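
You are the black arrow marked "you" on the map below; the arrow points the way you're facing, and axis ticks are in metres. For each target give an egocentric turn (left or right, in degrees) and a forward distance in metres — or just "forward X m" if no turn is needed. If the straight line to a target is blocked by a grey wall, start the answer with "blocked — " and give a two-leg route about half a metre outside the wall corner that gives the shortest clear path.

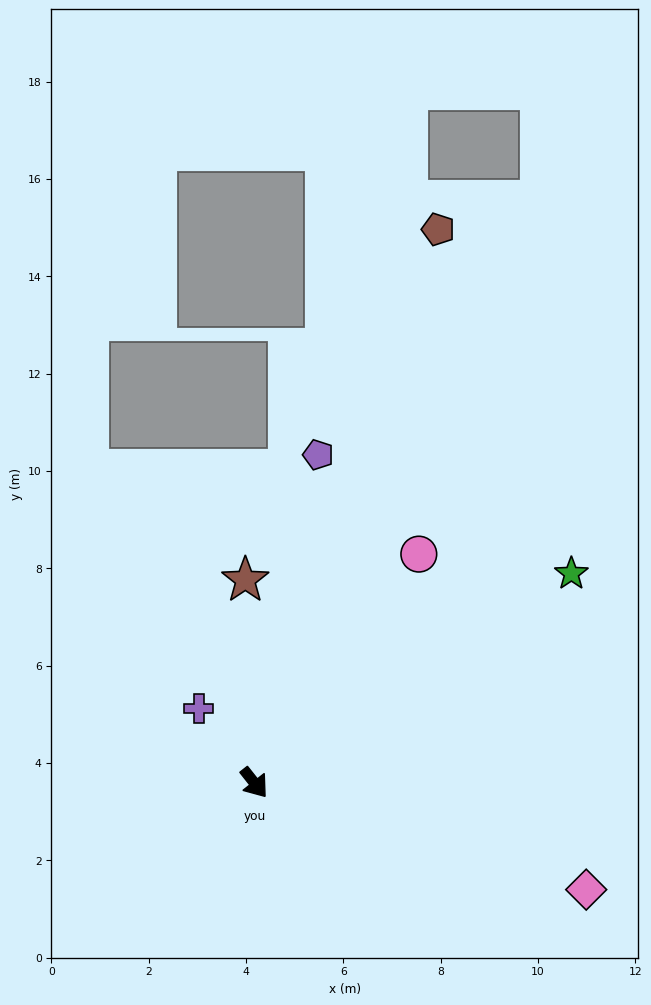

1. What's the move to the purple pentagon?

turn left 131°, forward 6.9 m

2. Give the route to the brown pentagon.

turn left 123°, forward 12.0 m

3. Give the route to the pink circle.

turn left 106°, forward 5.8 m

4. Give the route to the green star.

turn left 85°, forward 7.8 m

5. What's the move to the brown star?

turn left 144°, forward 4.2 m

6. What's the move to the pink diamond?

turn left 34°, forward 7.2 m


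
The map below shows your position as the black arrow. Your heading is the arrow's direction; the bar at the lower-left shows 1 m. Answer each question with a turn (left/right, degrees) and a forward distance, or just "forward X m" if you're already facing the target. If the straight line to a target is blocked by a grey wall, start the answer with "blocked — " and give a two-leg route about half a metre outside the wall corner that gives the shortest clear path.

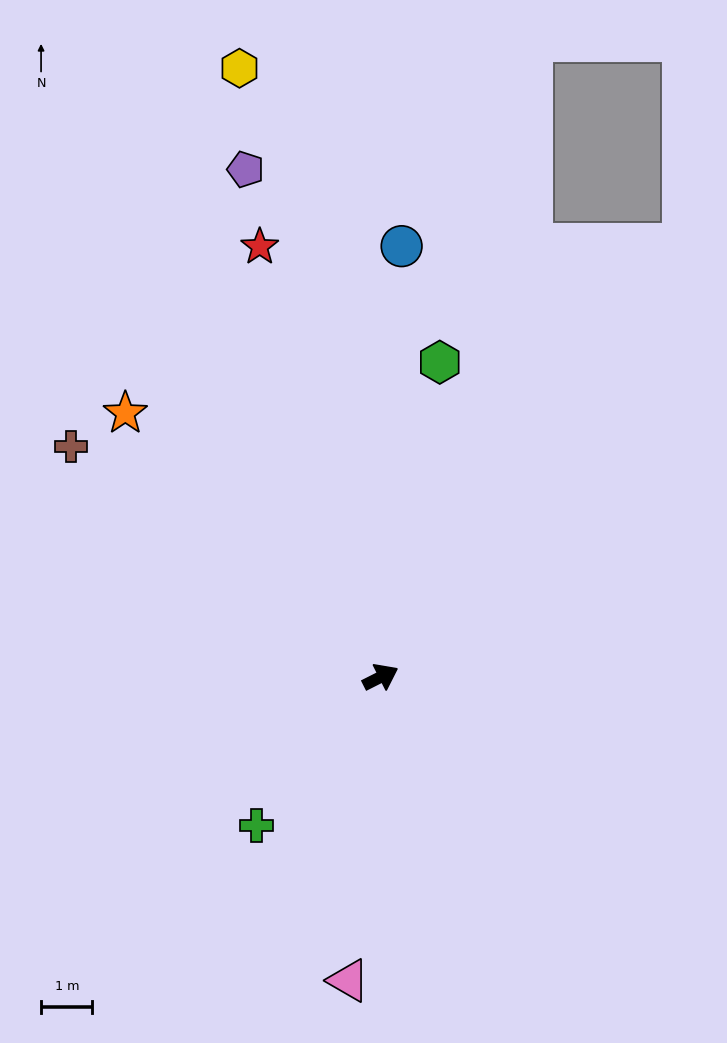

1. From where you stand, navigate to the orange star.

turn left 107°, forward 7.1 m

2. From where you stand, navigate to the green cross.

turn right 157°, forward 3.8 m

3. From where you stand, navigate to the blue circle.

turn left 60°, forward 8.4 m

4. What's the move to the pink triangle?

turn right 123°, forward 5.9 m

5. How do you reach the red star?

turn left 79°, forward 8.7 m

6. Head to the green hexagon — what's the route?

turn left 53°, forward 6.2 m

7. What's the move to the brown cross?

turn left 117°, forward 7.5 m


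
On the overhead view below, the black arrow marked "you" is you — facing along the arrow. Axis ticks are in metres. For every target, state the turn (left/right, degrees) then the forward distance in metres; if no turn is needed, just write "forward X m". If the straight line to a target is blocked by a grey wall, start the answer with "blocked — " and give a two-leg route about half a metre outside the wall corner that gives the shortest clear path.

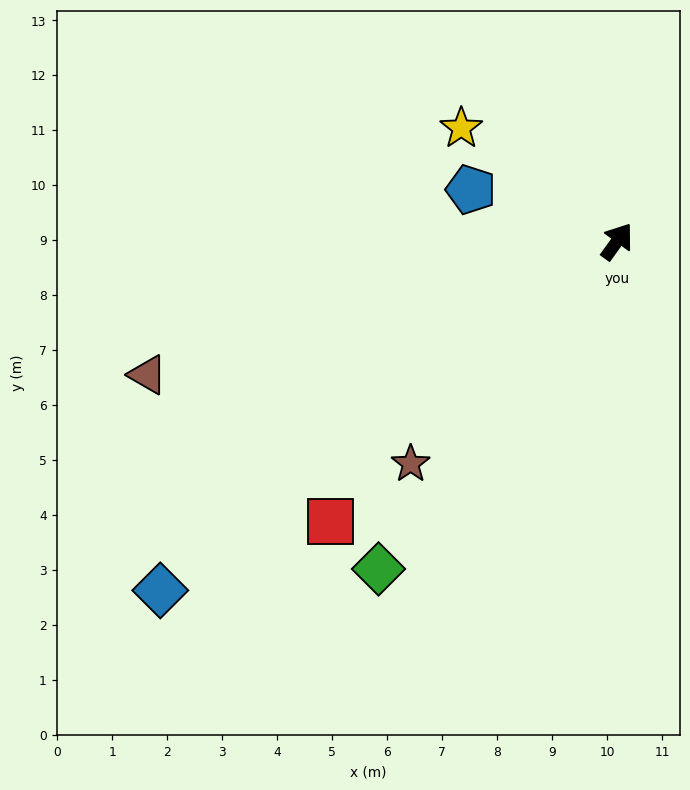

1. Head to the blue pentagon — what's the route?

turn left 106°, forward 2.8 m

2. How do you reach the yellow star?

turn left 90°, forward 3.5 m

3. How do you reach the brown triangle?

turn left 142°, forward 8.9 m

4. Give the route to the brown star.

turn left 173°, forward 5.5 m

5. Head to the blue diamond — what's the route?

turn left 163°, forward 10.5 m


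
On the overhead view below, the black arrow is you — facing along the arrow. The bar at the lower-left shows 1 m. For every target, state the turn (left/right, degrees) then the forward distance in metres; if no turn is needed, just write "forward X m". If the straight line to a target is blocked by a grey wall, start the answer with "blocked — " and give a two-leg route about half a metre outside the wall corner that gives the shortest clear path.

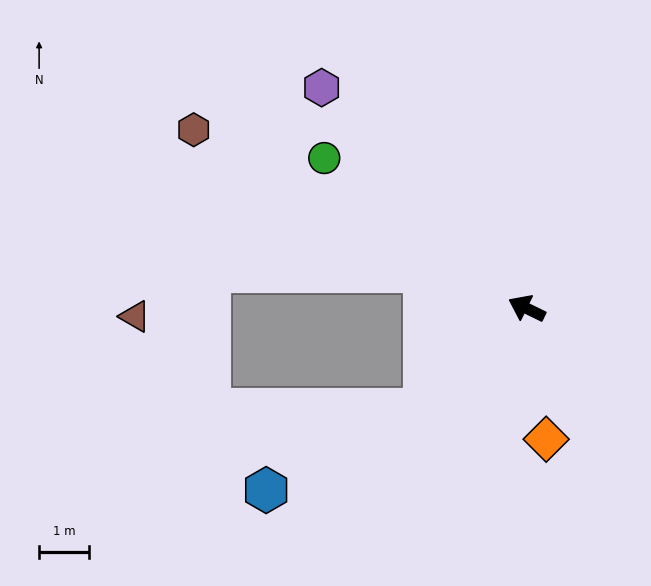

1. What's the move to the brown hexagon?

turn right 2°, forward 7.6 m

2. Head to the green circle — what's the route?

turn right 11°, forward 5.1 m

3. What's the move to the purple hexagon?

turn right 21°, forward 6.1 m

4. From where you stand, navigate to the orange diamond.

turn left 124°, forward 2.7 m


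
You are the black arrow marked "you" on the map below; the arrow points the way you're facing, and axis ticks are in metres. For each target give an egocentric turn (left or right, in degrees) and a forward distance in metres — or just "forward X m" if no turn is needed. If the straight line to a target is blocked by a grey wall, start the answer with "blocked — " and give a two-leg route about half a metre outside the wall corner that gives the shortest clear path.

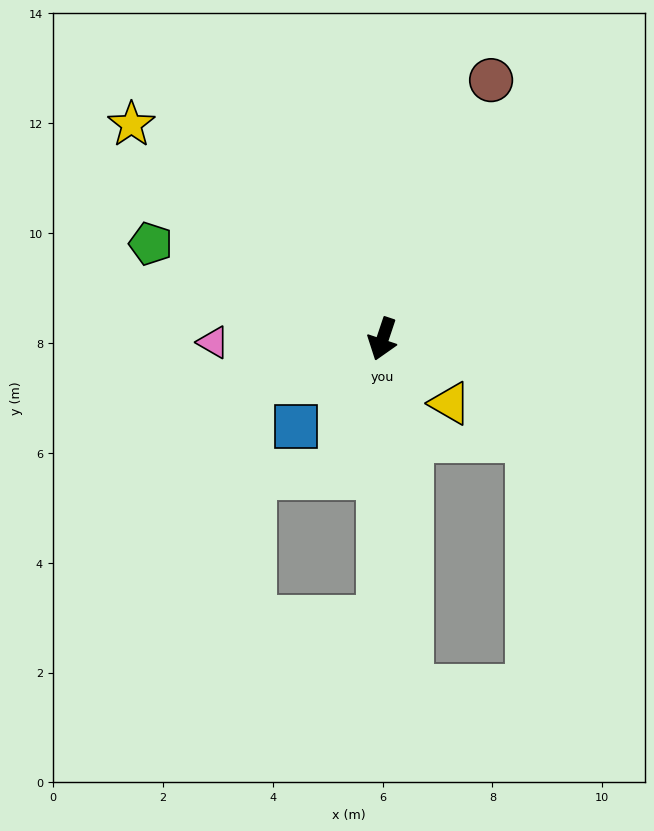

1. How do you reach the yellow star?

turn right 112°, forward 6.0 m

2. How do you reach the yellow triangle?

turn left 65°, forward 1.7 m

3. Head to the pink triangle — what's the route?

turn right 70°, forward 3.1 m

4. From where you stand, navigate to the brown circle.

turn left 176°, forward 5.1 m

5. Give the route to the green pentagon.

turn right 94°, forward 4.6 m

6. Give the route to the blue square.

turn right 26°, forward 2.2 m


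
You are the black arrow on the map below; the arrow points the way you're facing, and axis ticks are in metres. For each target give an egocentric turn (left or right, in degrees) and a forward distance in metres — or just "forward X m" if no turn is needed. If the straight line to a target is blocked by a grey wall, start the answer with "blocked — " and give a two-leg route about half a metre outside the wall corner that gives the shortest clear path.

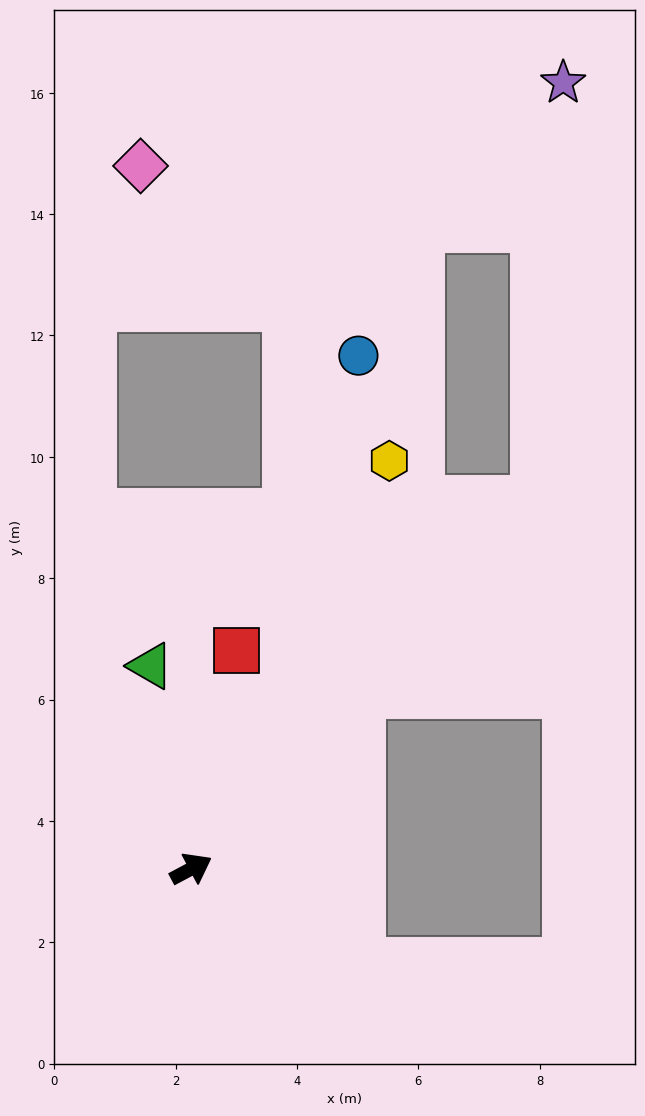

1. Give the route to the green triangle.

turn left 73°, forward 3.4 m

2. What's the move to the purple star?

blocked — turn left 19°, forward 8.3 m, then turn left 39°, forward 6.9 m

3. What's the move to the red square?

turn left 50°, forward 3.7 m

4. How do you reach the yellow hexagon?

turn left 36°, forward 7.5 m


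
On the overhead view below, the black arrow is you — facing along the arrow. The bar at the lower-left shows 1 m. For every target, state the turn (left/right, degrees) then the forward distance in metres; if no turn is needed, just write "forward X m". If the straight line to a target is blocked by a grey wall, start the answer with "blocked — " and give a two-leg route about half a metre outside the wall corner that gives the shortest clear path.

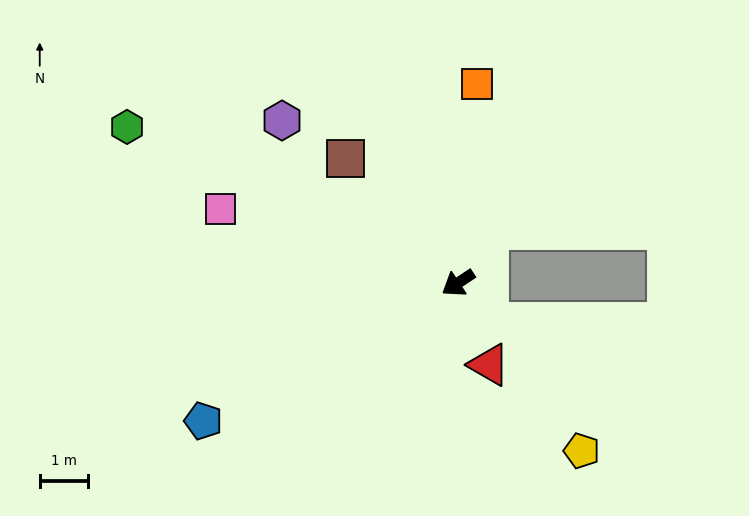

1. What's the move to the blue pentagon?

turn right 5°, forward 6.0 m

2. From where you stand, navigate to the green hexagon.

turn right 59°, forward 7.6 m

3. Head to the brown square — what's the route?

turn right 81°, forward 3.5 m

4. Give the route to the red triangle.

turn left 77°, forward 1.8 m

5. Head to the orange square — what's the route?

turn right 129°, forward 4.1 m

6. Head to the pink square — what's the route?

turn right 51°, forward 5.2 m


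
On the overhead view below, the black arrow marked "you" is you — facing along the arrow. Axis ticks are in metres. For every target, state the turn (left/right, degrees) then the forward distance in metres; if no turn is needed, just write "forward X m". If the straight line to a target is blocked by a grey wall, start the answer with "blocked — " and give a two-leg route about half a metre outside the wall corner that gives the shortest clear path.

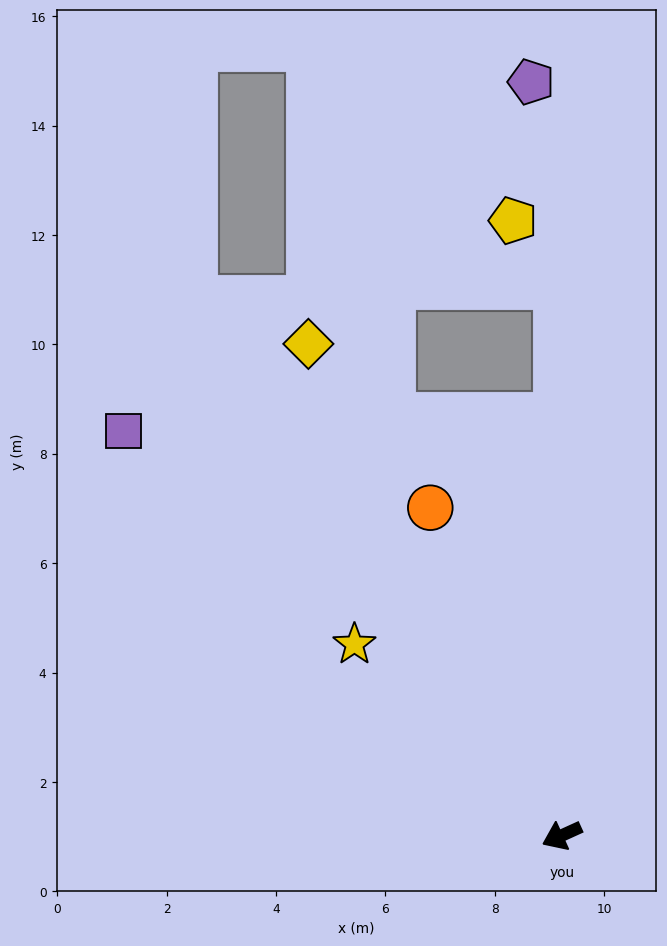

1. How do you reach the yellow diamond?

turn right 87°, forward 10.1 m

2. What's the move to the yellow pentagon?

blocked — turn right 114°, forward 10.0 m, then turn left 33°, forward 1.4 m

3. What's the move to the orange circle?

turn right 93°, forward 6.5 m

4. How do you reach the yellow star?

turn right 67°, forward 5.2 m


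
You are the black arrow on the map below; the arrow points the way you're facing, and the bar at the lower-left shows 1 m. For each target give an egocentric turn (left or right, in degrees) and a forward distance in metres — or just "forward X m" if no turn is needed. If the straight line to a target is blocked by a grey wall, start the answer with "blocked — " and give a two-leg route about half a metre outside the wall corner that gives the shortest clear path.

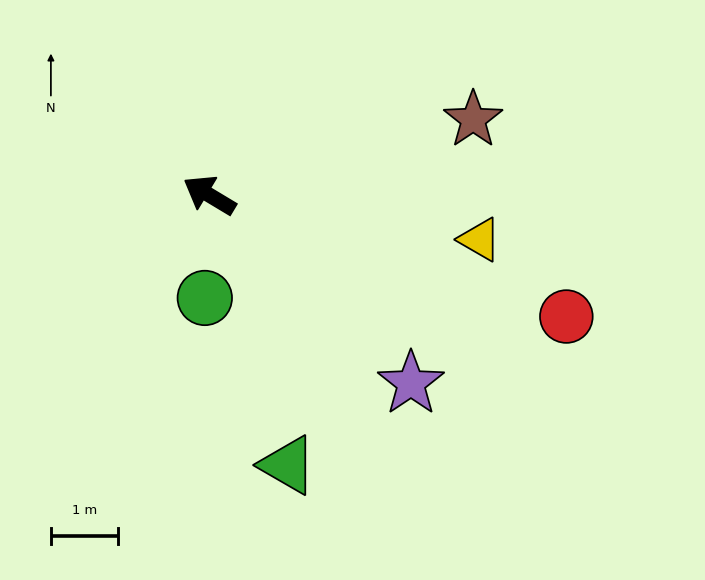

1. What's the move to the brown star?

turn right 133°, forward 4.1 m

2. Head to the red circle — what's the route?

turn right 168°, forward 5.6 m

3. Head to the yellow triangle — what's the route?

turn right 158°, forward 4.1 m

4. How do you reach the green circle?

turn left 118°, forward 1.5 m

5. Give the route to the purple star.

turn left 168°, forward 4.1 m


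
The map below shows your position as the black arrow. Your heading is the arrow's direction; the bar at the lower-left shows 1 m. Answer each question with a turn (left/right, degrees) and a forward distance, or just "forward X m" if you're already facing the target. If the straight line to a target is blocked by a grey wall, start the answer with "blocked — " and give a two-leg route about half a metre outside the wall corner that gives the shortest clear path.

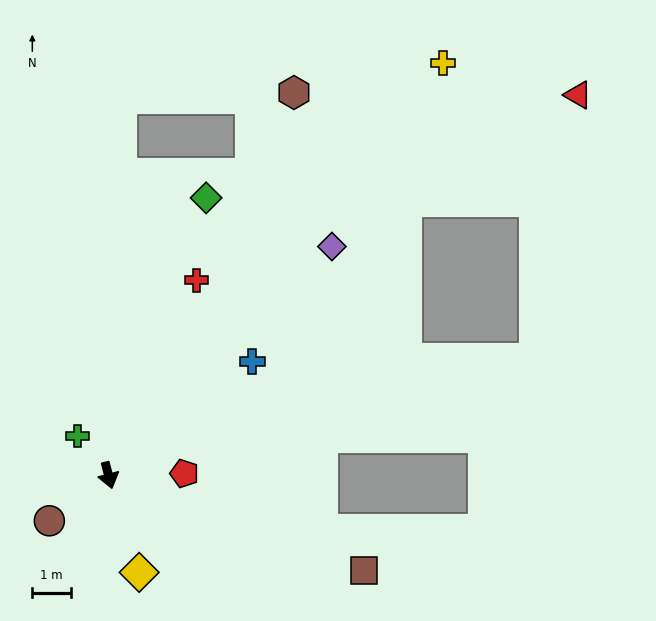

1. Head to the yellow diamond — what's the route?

turn left 3°, forward 2.6 m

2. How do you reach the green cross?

turn right 156°, forward 1.3 m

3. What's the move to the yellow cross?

turn left 126°, forward 13.8 m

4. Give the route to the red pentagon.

turn left 77°, forward 2.0 m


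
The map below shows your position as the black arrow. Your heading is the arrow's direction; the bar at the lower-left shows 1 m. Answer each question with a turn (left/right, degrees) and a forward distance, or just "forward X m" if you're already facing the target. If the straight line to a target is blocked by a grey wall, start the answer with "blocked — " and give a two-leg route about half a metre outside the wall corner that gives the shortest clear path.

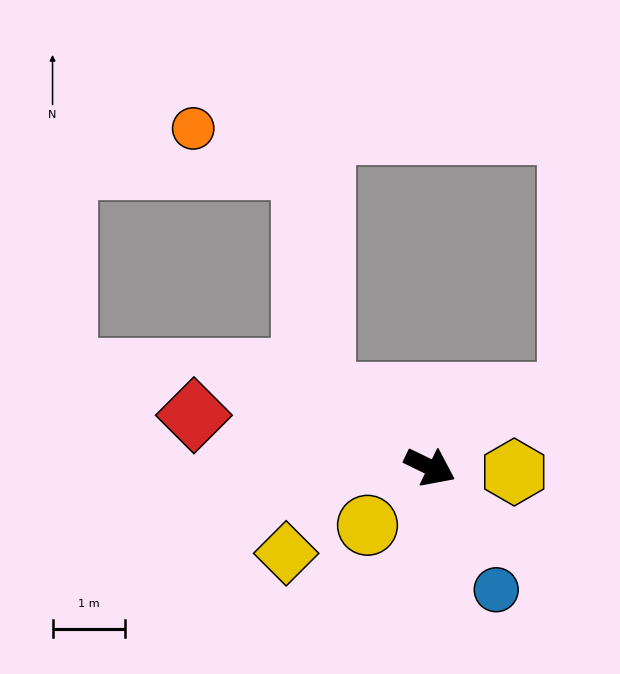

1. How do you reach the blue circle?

turn right 36°, forward 1.9 m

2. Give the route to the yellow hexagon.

turn left 23°, forward 1.2 m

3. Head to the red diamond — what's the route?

turn right 167°, forward 3.3 m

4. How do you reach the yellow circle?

turn right 111°, forward 1.2 m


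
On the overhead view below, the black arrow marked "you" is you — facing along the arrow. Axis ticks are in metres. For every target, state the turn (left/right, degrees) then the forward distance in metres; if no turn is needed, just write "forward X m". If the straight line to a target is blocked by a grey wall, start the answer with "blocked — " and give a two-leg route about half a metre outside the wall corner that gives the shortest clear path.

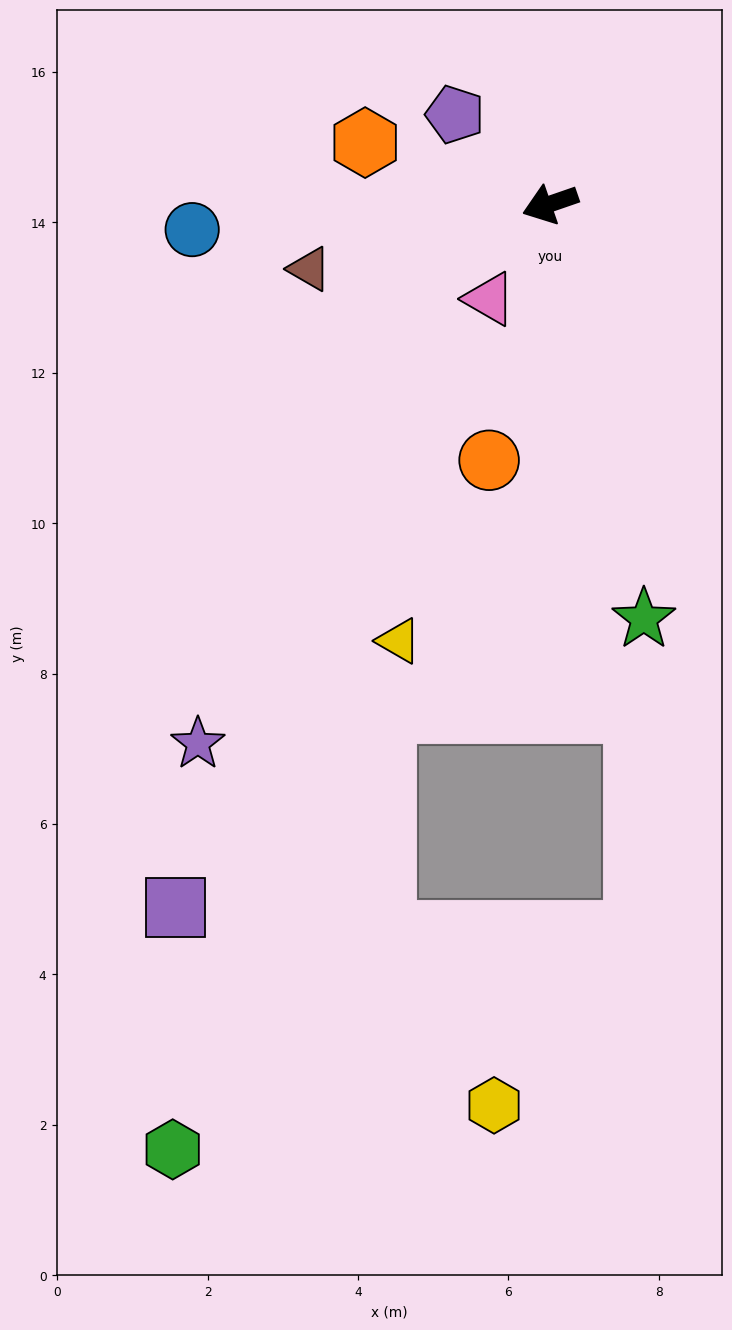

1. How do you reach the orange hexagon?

turn right 37°, forward 2.6 m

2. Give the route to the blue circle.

turn right 15°, forward 4.8 m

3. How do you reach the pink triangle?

turn left 38°, forward 1.5 m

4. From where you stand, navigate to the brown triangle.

turn right 4°, forward 3.3 m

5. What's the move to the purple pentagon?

turn right 62°, forward 1.7 m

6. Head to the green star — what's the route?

turn left 84°, forward 5.7 m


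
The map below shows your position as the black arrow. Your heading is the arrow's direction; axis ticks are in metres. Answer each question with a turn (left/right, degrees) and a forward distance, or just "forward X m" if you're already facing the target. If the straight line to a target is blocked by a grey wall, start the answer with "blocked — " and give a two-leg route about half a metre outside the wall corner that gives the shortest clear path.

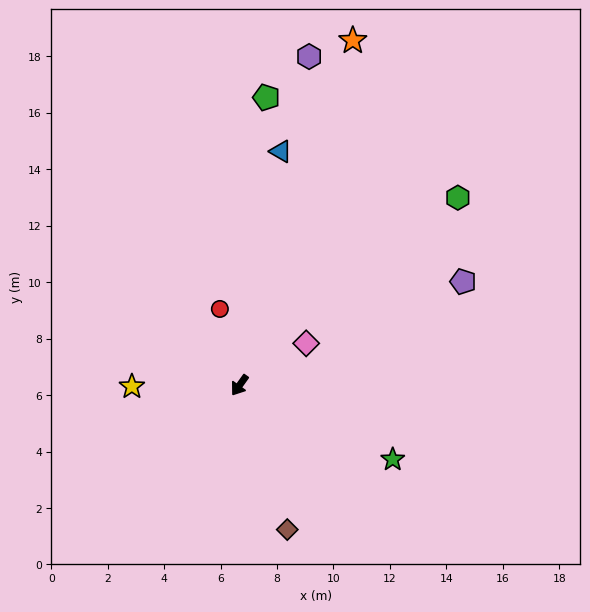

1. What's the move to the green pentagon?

turn right 150°, forward 10.2 m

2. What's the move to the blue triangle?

turn right 154°, forward 8.4 m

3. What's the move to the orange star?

turn right 163°, forward 12.9 m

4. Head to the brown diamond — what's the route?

turn left 54°, forward 5.4 m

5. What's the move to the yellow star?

turn right 54°, forward 3.8 m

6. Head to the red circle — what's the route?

turn right 130°, forward 2.8 m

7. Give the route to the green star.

turn left 100°, forward 6.0 m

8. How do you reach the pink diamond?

turn left 158°, forward 2.8 m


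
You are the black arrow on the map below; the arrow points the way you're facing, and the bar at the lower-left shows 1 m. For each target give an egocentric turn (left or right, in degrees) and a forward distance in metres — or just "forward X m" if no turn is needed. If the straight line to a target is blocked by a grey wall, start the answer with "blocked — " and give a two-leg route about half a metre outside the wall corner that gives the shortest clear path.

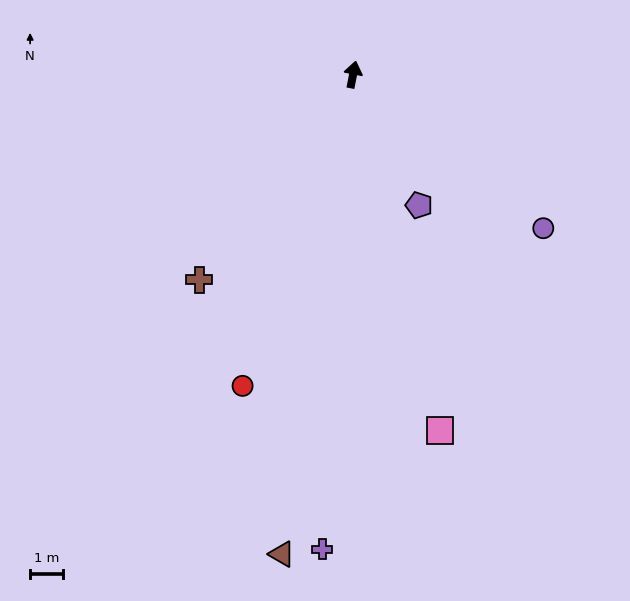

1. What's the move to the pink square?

turn right 155°, forward 11.2 m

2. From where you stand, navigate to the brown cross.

turn left 154°, forward 7.8 m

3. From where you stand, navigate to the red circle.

turn left 172°, forward 10.1 m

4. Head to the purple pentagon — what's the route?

turn right 142°, forward 4.5 m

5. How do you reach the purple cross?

turn right 173°, forward 14.5 m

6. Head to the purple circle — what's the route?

turn right 118°, forward 7.5 m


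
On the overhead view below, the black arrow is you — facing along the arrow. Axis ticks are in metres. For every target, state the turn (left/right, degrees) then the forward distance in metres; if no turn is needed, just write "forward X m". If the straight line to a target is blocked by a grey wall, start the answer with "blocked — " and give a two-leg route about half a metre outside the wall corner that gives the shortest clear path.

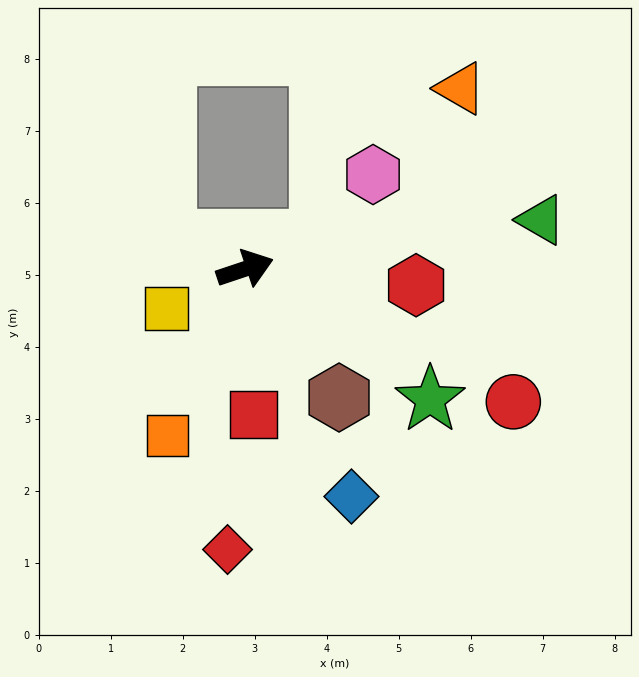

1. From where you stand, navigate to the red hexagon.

turn right 24°, forward 2.4 m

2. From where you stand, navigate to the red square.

turn right 105°, forward 2.0 m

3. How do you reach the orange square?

turn right 134°, forward 2.5 m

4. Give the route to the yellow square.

turn right 172°, forward 1.2 m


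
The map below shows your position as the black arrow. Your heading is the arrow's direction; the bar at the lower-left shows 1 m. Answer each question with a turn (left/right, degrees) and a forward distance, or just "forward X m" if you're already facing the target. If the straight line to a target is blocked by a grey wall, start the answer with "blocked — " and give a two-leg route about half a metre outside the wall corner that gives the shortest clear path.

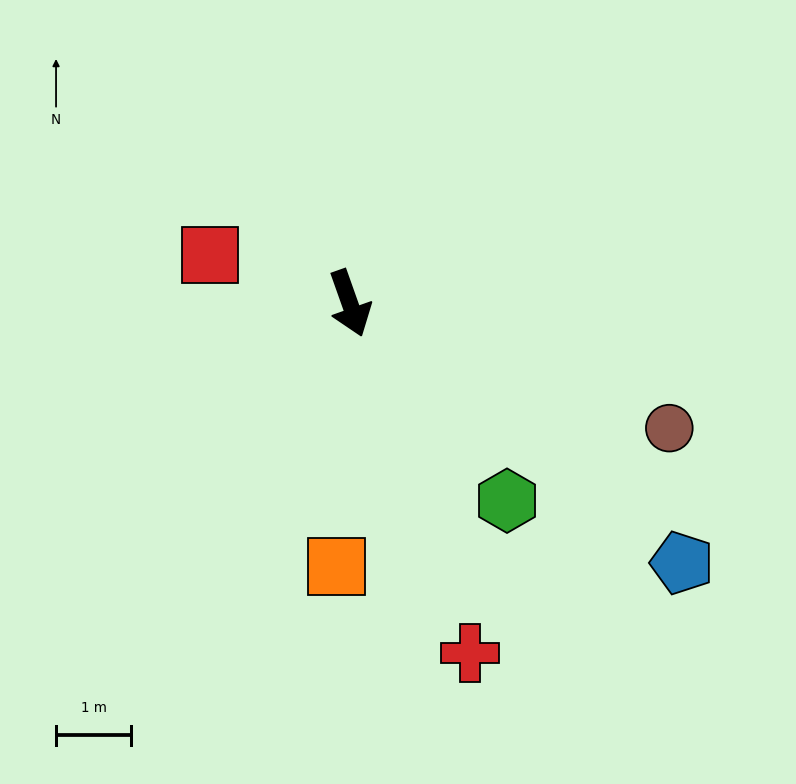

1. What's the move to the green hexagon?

turn left 19°, forward 3.3 m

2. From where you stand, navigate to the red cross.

forward 4.9 m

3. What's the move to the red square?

turn right 128°, forward 2.0 m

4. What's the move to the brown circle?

turn left 49°, forward 4.6 m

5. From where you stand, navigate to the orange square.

turn right 22°, forward 3.5 m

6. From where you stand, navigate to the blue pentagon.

turn left 32°, forward 5.6 m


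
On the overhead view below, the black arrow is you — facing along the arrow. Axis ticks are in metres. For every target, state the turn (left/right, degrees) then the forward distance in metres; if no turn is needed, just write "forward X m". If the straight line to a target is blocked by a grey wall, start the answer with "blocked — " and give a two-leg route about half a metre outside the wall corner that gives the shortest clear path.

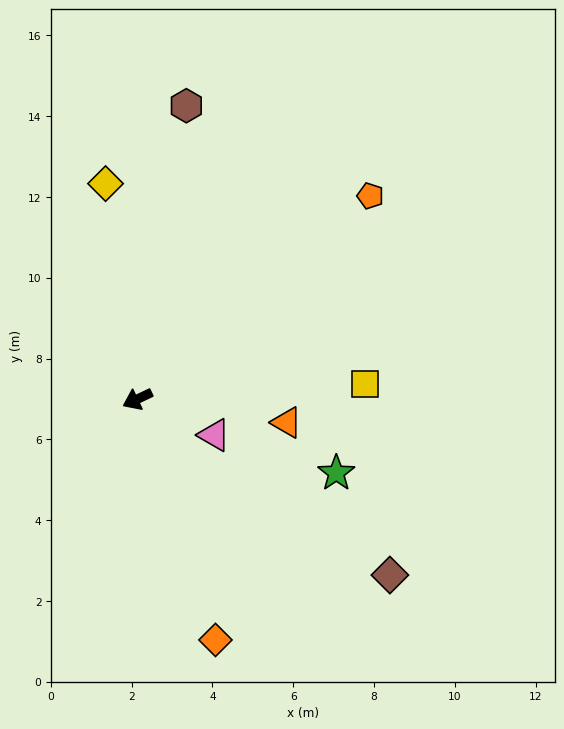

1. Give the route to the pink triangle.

turn left 130°, forward 2.1 m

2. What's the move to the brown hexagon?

turn right 125°, forward 7.4 m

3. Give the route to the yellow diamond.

turn right 107°, forward 5.4 m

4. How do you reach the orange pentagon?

turn right 164°, forward 7.6 m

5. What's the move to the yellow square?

turn left 158°, forward 5.6 m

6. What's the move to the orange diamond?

turn left 83°, forward 6.3 m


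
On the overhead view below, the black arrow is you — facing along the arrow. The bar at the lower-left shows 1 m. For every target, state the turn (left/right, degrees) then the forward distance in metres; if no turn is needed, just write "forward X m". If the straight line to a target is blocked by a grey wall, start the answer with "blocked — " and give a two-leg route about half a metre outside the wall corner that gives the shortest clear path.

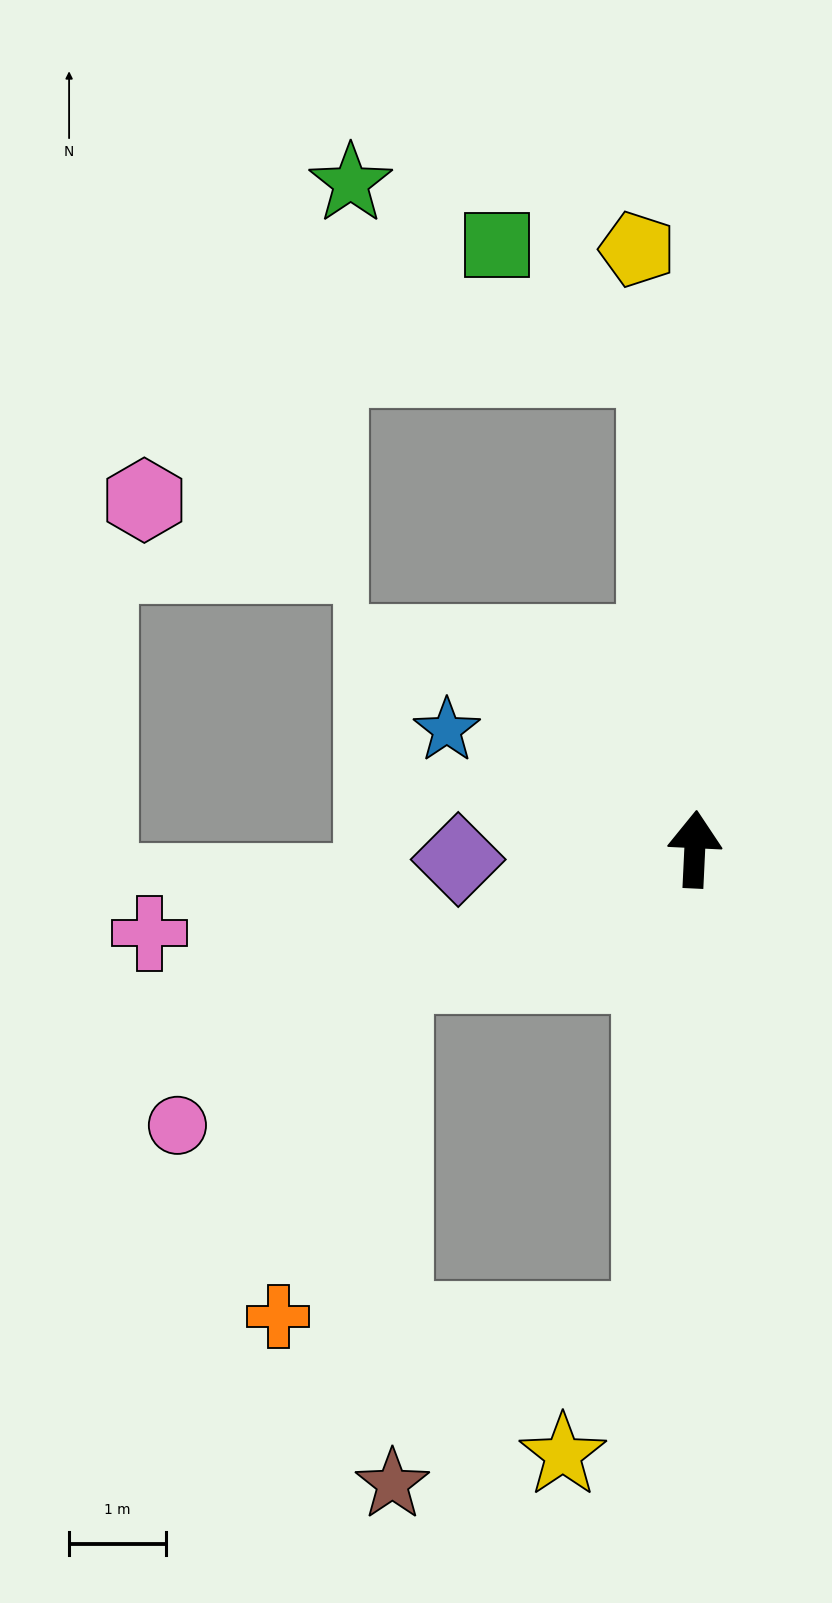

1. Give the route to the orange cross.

blocked — turn left 115°, forward 3.4 m, then turn left 50°, forward 3.7 m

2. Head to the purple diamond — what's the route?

turn left 95°, forward 2.4 m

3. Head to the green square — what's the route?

blocked — turn left 7°, forward 5.0 m, then turn left 49°, forward 2.1 m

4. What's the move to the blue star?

turn left 67°, forward 2.8 m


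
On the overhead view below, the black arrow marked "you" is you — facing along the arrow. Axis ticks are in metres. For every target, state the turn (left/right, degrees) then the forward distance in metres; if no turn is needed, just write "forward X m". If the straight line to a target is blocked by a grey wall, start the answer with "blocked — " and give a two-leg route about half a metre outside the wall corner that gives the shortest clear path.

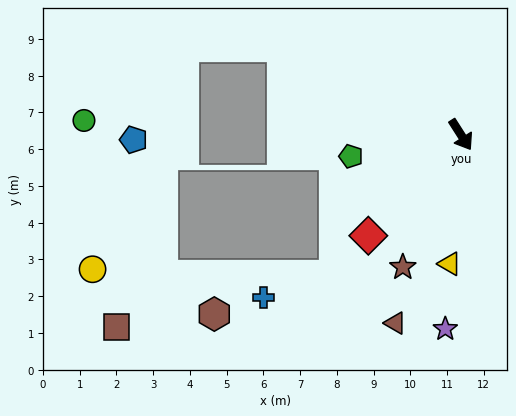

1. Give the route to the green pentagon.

turn right 111°, forward 3.1 m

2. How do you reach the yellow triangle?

turn right 38°, forward 3.5 m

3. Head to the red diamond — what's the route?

turn right 75°, forward 3.7 m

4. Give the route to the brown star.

turn right 56°, forward 3.9 m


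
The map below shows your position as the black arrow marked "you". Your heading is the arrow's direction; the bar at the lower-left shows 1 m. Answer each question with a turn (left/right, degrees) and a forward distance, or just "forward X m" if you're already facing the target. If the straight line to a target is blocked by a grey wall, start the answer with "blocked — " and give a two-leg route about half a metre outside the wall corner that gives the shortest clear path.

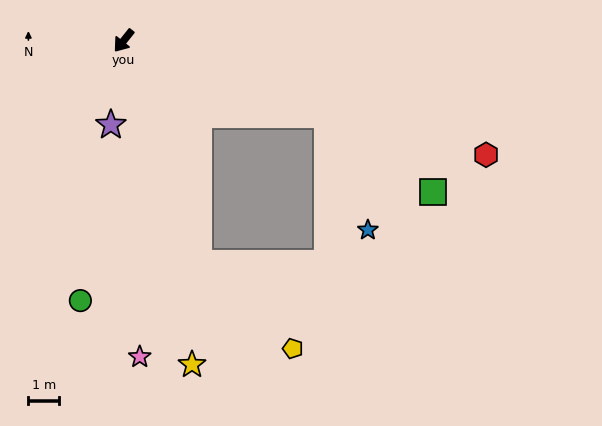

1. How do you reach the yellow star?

turn left 50°, forward 10.9 m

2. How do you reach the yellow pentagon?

blocked — turn left 57°, forward 7.7 m, then turn left 29°, forward 4.2 m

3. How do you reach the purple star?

turn left 30°, forward 2.8 m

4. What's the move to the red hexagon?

turn left 111°, forward 12.5 m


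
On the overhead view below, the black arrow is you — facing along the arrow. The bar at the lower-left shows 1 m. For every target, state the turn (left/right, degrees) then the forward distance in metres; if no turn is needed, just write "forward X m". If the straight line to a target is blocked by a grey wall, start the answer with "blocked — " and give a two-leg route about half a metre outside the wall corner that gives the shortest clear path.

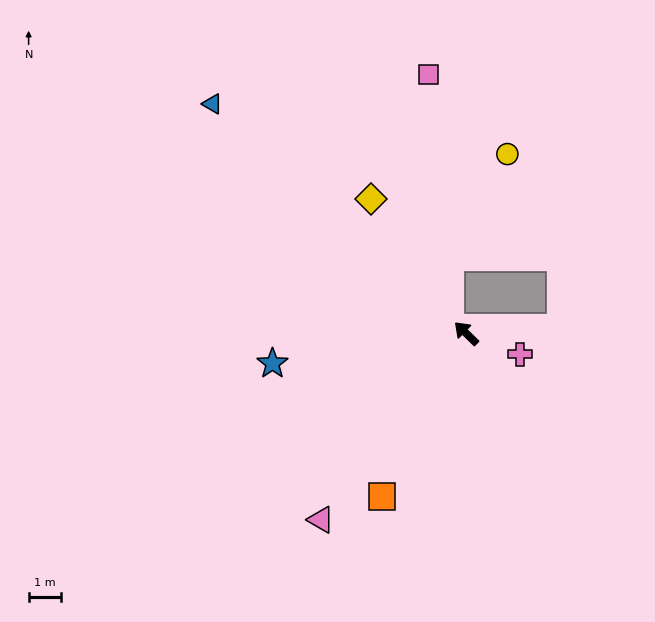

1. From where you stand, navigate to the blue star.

turn left 53°, forward 6.0 m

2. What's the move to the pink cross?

turn right 157°, forward 1.8 m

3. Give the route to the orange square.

turn left 107°, forward 5.6 m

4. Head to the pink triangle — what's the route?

turn left 96°, forward 7.2 m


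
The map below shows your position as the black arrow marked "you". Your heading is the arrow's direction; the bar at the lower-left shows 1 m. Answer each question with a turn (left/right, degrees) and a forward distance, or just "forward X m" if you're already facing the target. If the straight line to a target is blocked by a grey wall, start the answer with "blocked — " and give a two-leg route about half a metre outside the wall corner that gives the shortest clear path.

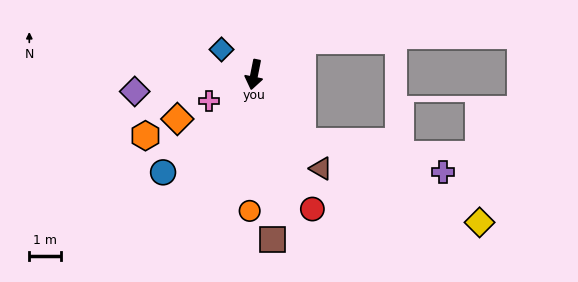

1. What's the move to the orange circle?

turn left 9°, forward 4.2 m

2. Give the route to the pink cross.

turn right 48°, forward 1.6 m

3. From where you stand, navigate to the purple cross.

blocked — turn left 47°, forward 2.6 m, then turn left 42°, forward 4.5 m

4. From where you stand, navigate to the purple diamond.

turn right 71°, forward 3.8 m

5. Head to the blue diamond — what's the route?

turn right 116°, forward 1.3 m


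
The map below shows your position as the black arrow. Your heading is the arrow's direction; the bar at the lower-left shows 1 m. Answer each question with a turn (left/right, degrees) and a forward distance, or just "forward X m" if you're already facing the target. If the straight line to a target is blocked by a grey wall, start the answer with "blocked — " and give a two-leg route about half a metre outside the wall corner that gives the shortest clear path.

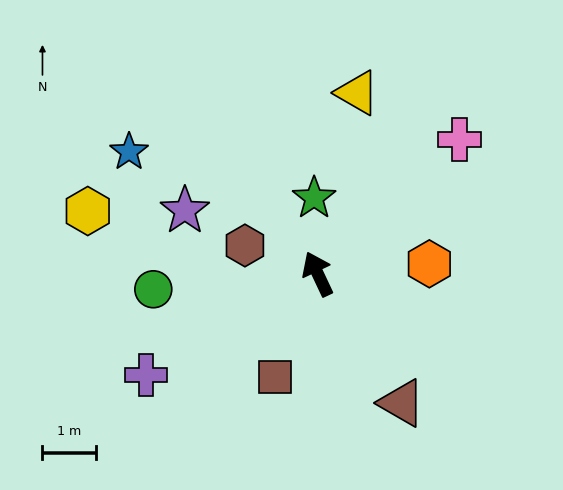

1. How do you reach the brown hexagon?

turn left 44°, forward 1.4 m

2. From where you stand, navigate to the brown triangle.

turn right 172°, forward 2.9 m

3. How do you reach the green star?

turn right 22°, forward 1.4 m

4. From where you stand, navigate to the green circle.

turn left 70°, forward 3.1 m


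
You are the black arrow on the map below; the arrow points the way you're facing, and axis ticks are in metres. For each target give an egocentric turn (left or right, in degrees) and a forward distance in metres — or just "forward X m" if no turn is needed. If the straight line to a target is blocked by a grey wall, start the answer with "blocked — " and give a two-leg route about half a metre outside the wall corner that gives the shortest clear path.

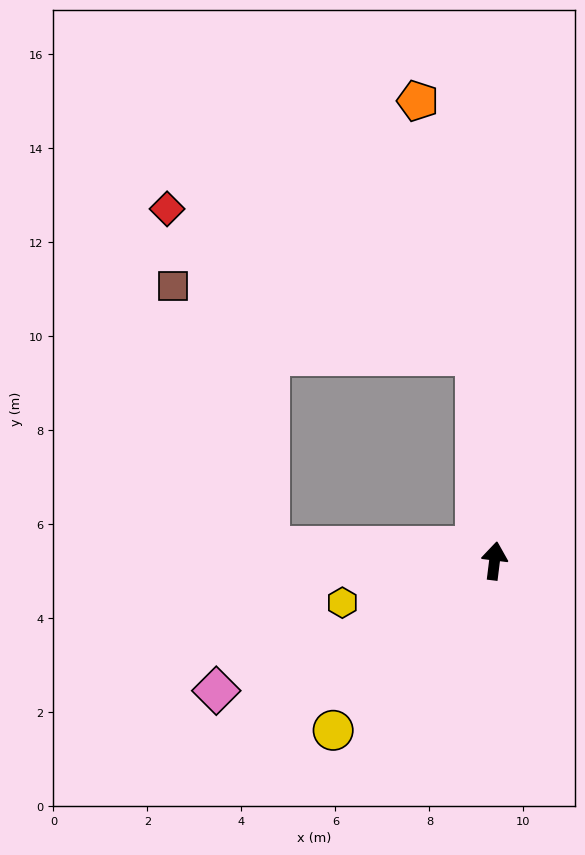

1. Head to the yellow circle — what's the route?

turn left 143°, forward 5.0 m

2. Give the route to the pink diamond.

turn left 122°, forward 6.5 m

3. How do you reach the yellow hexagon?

turn left 112°, forward 3.4 m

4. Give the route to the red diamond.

blocked — turn left 12°, forward 4.4 m, then turn left 60°, forward 7.3 m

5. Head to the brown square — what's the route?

blocked — turn left 93°, forward 4.8 m, then turn right 65°, forward 5.9 m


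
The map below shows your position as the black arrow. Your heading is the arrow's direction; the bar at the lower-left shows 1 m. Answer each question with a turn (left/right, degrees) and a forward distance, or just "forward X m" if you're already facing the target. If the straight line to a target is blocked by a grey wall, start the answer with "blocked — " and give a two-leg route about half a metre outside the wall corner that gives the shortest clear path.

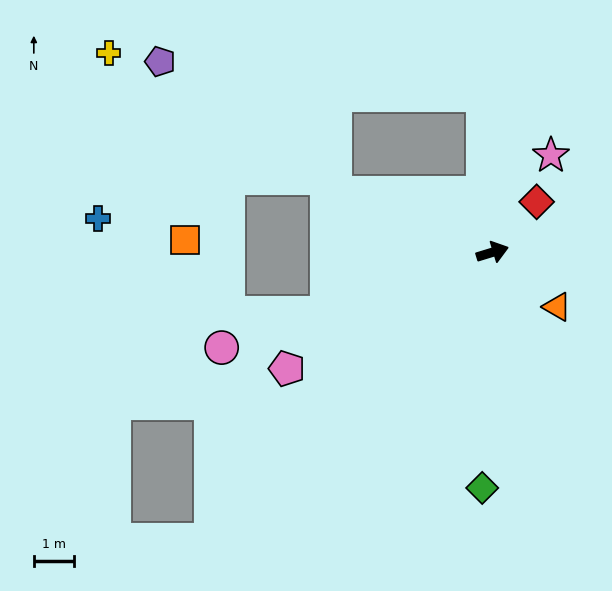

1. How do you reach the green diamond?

turn right 110°, forward 5.9 m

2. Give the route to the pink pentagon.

turn right 168°, forward 5.9 m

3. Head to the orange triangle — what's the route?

turn right 57°, forward 2.1 m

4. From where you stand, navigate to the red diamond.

turn left 32°, forward 1.7 m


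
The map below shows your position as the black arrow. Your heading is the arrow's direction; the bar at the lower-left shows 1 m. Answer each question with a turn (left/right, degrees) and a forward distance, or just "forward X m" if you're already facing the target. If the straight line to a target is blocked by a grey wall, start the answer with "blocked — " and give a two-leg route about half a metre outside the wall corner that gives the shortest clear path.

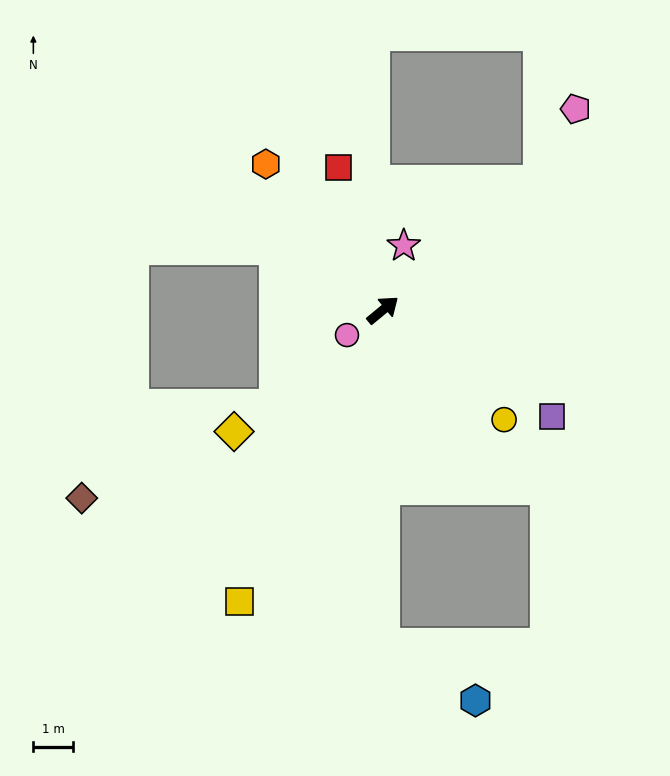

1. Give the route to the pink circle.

turn left 175°, forward 1.1 m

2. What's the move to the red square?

turn left 68°, forward 3.8 m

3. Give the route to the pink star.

turn left 32°, forward 1.7 m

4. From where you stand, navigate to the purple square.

turn right 72°, forward 5.0 m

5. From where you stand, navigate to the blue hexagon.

blocked — turn right 130°, forward 8.4 m, then turn left 59°, forward 2.7 m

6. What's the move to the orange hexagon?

turn left 89°, forward 4.7 m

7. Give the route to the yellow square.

turn right 156°, forward 8.2 m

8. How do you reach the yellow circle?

turn right 82°, forward 4.1 m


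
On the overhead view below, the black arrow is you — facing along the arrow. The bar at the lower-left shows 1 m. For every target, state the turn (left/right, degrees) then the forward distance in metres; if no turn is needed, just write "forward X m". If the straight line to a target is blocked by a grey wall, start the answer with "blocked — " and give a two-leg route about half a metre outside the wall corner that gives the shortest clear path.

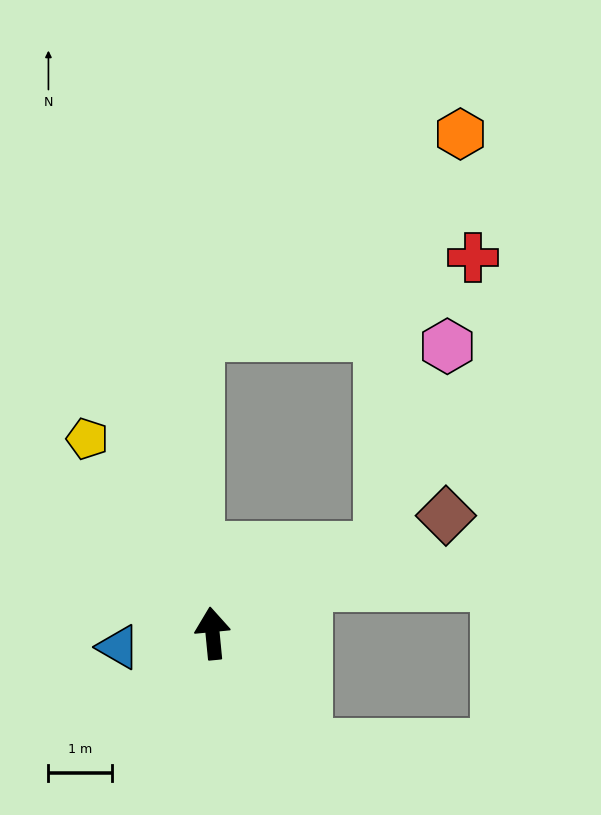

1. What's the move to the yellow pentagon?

turn left 27°, forward 3.6 m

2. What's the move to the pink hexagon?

blocked — turn right 69°, forward 2.9 m, then turn left 45°, forward 3.3 m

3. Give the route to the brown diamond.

turn right 69°, forward 4.1 m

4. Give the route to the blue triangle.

turn left 93°, forward 1.5 m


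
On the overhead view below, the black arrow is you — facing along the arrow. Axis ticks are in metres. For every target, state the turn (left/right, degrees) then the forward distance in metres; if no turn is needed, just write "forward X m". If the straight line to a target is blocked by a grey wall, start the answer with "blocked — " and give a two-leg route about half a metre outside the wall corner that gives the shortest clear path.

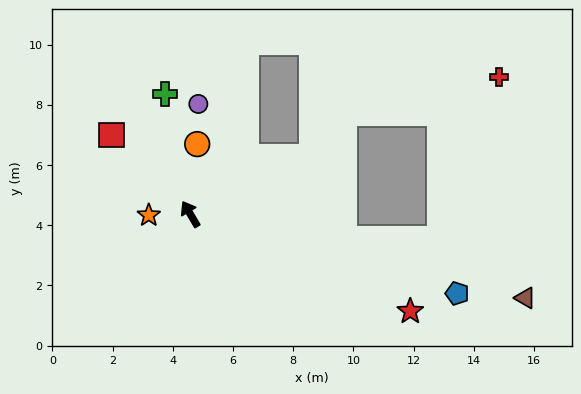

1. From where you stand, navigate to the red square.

turn left 14°, forward 3.7 m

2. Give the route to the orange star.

turn left 61°, forward 1.4 m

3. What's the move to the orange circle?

turn right 36°, forward 2.3 m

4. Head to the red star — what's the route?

turn right 144°, forward 8.0 m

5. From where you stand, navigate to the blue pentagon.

turn right 137°, forward 9.3 m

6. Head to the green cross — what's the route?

turn right 19°, forward 4.1 m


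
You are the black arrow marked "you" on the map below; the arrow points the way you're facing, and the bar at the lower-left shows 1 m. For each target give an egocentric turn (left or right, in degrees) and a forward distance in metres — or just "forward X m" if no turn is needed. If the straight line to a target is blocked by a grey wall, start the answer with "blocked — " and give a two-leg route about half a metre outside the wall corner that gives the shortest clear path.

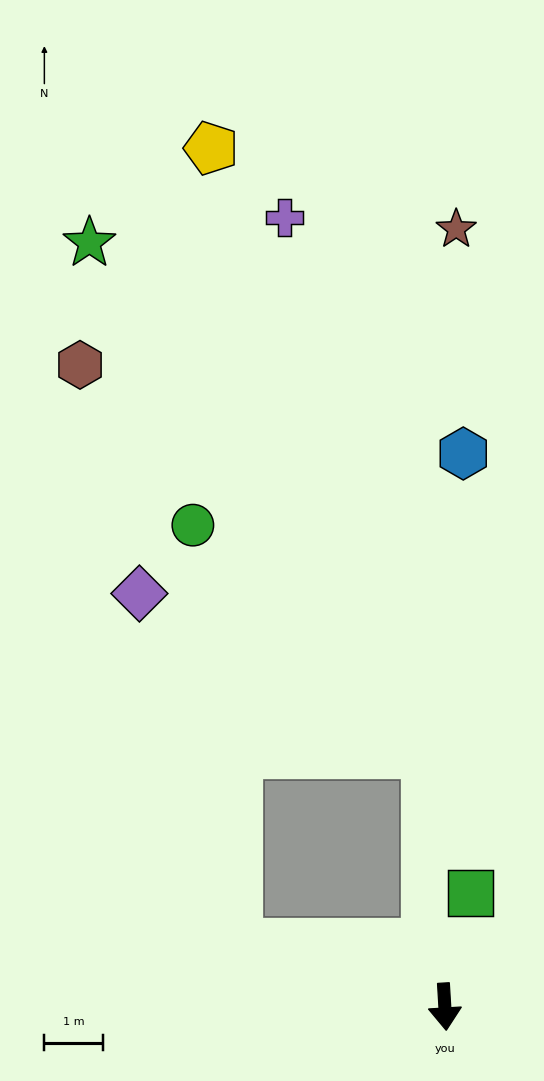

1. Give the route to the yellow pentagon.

blocked — turn right 110°, forward 3.7 m, then turn right 72°, forward 13.5 m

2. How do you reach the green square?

turn left 164°, forward 2.0 m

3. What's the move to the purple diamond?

blocked — turn right 110°, forward 3.7 m, then turn right 58°, forward 6.2 m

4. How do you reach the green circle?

blocked — turn right 110°, forward 3.7 m, then turn right 67°, forward 7.1 m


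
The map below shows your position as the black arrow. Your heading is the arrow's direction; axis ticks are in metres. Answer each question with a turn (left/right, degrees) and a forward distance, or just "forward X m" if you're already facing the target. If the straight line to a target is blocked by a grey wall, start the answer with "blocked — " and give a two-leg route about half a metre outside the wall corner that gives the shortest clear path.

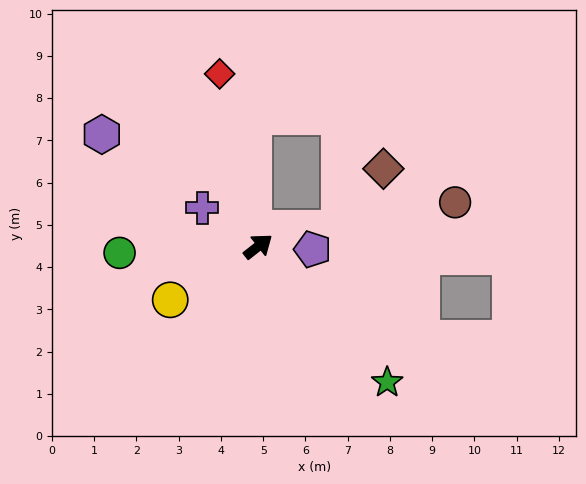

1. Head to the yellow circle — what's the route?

turn left 173°, forward 2.4 m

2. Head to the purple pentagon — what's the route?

turn right 41°, forward 1.3 m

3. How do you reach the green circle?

turn left 145°, forward 3.3 m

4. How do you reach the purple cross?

turn left 107°, forward 1.6 m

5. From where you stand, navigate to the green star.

turn right 85°, forward 4.4 m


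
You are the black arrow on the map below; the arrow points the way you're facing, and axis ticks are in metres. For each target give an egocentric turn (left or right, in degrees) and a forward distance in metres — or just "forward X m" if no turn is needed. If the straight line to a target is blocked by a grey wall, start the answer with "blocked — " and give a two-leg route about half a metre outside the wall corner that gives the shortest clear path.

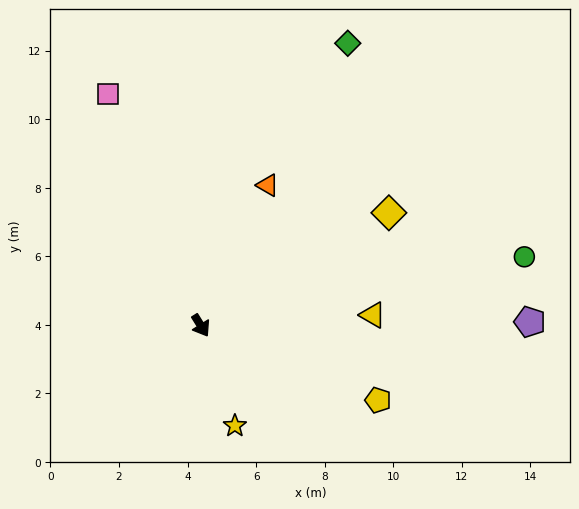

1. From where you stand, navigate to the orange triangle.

turn left 123°, forward 4.5 m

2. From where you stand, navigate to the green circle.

turn left 70°, forward 9.6 m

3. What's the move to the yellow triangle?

turn left 62°, forward 5.0 m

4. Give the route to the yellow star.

turn right 13°, forward 3.1 m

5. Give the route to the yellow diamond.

turn left 89°, forward 6.4 m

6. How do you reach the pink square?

turn left 170°, forward 7.3 m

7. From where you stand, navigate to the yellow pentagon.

turn left 35°, forward 5.6 m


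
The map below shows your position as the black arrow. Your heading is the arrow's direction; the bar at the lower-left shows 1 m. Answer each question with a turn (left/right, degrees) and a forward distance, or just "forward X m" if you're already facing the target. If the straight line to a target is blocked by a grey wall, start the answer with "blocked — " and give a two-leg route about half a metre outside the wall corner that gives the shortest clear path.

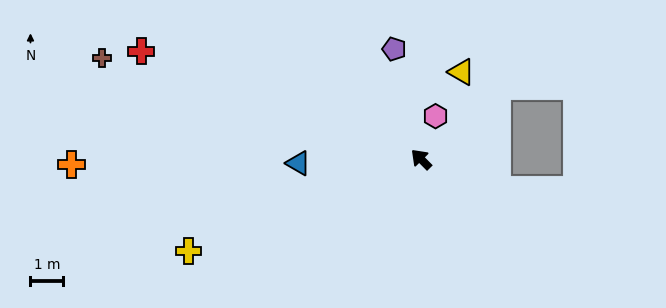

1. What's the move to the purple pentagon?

turn right 31°, forward 3.5 m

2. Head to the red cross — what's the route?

turn left 24°, forward 9.2 m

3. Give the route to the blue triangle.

turn left 47°, forward 3.8 m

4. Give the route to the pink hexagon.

turn right 63°, forward 1.4 m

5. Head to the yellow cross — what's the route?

turn left 67°, forward 7.7 m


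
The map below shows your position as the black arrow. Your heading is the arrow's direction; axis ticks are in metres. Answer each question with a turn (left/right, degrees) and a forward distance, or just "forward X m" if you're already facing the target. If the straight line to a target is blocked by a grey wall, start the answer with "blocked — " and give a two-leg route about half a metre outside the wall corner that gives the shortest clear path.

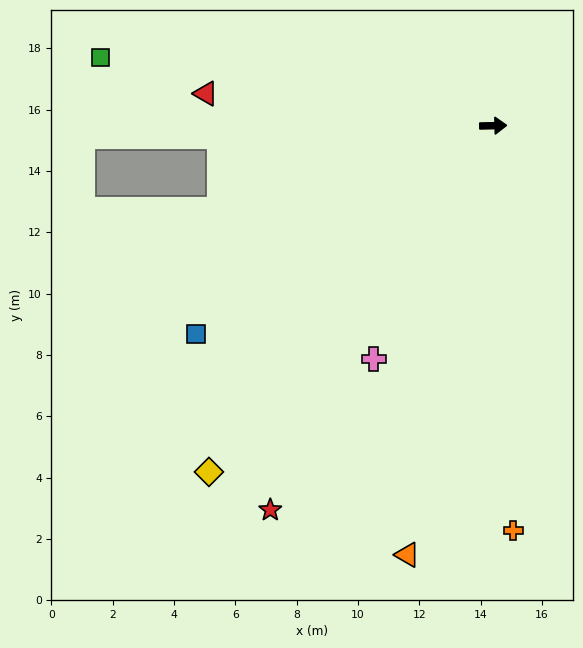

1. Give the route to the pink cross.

turn right 119°, forward 8.5 m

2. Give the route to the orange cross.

turn right 89°, forward 13.2 m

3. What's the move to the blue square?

turn right 146°, forward 11.8 m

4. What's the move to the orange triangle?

turn right 103°, forward 14.3 m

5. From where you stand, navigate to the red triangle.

turn left 172°, forward 9.4 m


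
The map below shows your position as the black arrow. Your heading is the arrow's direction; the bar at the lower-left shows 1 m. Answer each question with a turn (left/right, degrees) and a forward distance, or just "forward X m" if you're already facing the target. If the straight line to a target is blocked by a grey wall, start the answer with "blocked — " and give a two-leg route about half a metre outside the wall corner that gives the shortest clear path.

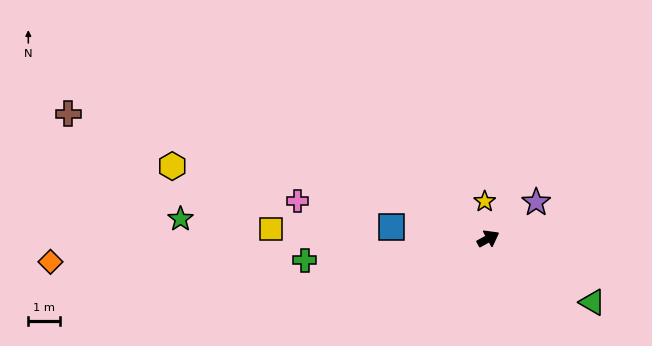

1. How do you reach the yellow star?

turn left 67°, forward 1.2 m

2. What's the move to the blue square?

turn left 144°, forward 3.1 m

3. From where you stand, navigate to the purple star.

turn left 8°, forward 1.9 m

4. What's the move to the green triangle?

turn right 60°, forward 3.8 m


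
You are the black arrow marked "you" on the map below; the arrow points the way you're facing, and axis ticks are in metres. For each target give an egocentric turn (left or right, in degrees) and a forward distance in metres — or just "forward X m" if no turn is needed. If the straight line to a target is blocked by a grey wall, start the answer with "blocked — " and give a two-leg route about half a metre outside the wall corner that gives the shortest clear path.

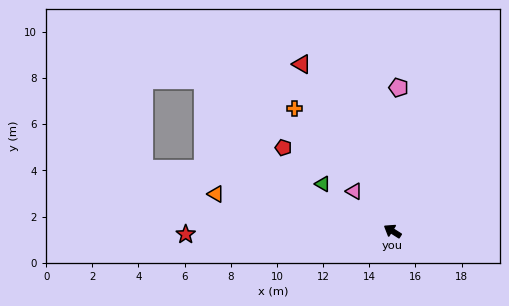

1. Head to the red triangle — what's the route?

turn right 29°, forward 8.2 m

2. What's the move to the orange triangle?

turn left 20°, forward 7.8 m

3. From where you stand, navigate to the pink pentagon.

turn right 60°, forward 6.2 m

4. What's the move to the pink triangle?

turn right 14°, forward 2.4 m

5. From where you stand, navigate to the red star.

turn left 33°, forward 9.0 m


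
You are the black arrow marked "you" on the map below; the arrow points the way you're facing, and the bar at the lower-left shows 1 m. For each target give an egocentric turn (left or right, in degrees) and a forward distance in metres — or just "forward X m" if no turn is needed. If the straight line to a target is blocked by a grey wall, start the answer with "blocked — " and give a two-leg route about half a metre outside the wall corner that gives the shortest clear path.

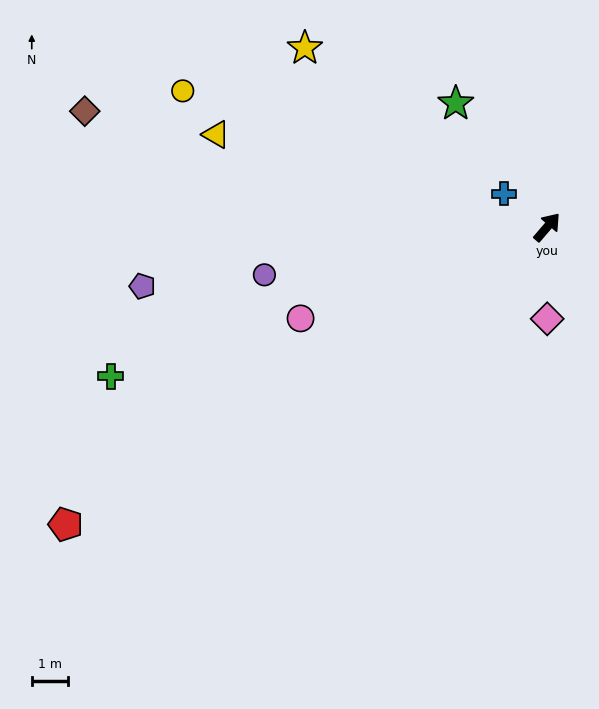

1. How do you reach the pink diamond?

turn right 139°, forward 2.5 m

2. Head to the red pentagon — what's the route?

turn left 162°, forward 15.6 m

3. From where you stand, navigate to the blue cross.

turn left 93°, forward 1.5 m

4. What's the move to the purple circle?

turn left 140°, forward 7.9 m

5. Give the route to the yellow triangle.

turn left 115°, forward 9.5 m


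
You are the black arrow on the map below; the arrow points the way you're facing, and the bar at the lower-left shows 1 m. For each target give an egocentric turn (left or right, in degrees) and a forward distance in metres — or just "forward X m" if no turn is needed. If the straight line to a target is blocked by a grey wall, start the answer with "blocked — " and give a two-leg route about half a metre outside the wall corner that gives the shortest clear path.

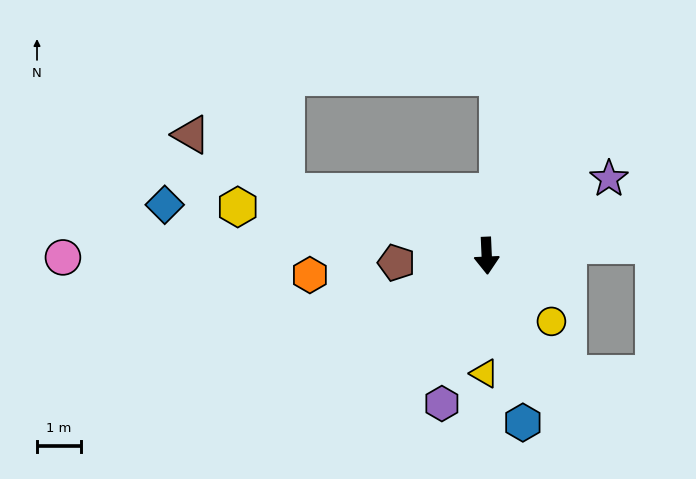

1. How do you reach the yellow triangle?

turn right 4°, forward 2.7 m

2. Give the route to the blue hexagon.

turn left 10°, forward 3.9 m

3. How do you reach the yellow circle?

turn left 42°, forward 2.1 m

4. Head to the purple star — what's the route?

turn left 120°, forward 3.3 m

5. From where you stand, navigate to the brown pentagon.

turn right 88°, forward 2.0 m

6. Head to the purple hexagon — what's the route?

turn right 19°, forward 3.5 m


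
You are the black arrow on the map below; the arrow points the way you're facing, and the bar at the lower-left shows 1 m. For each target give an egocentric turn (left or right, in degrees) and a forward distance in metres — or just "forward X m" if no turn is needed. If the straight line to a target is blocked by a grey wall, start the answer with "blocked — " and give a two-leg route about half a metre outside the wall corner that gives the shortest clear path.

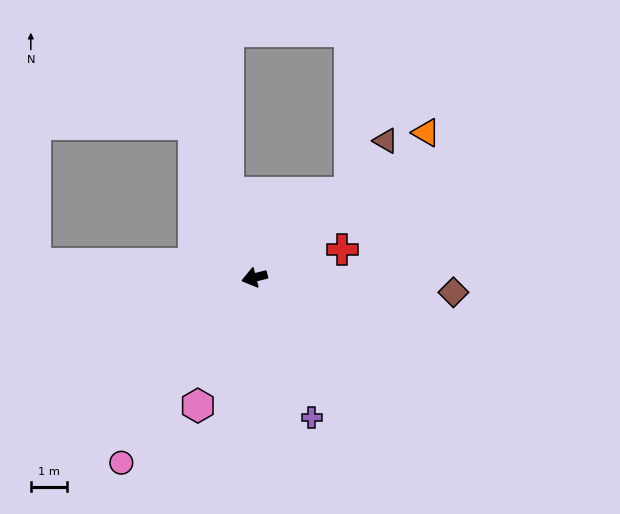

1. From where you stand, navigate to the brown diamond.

turn left 161°, forward 5.5 m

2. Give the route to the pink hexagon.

turn left 52°, forward 3.9 m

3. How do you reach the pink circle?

turn left 40°, forward 6.3 m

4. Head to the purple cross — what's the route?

turn left 98°, forward 4.2 m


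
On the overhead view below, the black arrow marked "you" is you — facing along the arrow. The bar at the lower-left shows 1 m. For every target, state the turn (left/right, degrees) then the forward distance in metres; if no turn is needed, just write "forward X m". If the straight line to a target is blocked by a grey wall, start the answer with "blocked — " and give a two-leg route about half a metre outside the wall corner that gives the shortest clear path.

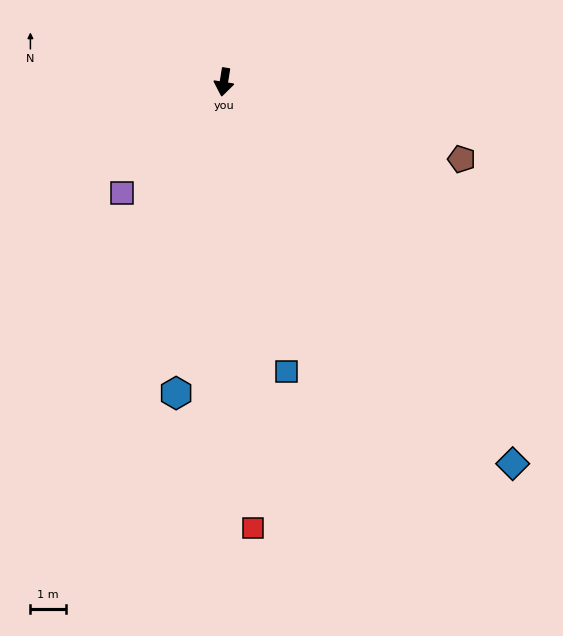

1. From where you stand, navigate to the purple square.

turn right 33°, forward 4.2 m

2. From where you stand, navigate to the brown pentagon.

turn left 81°, forward 7.0 m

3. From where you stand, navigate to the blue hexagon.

forward 8.8 m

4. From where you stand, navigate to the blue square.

turn left 21°, forward 8.3 m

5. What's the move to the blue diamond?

turn left 46°, forward 13.4 m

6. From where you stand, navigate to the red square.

turn left 13°, forward 12.5 m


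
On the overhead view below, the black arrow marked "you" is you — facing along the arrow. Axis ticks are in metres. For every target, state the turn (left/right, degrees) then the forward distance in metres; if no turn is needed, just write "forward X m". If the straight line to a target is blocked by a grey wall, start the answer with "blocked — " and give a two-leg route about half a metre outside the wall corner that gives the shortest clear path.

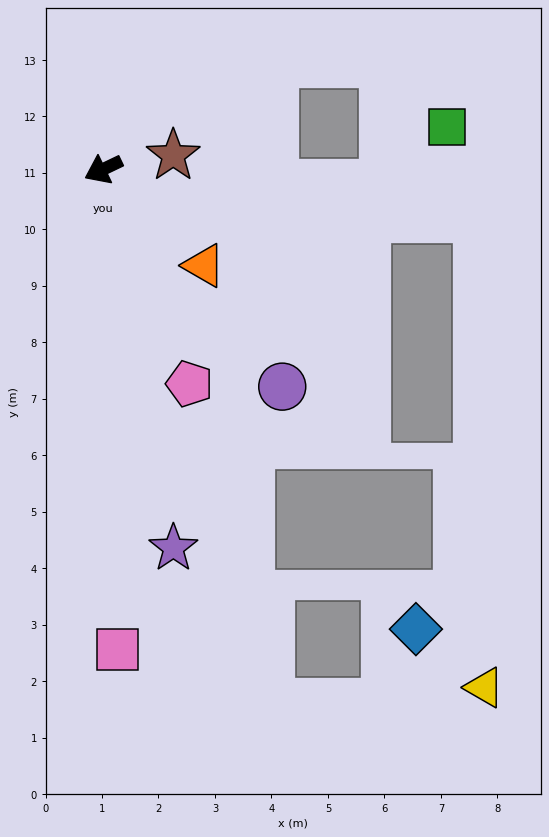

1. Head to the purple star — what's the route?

turn left 75°, forward 6.8 m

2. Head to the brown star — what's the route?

turn left 166°, forward 1.3 m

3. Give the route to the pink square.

turn left 66°, forward 8.5 m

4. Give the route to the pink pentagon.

turn left 86°, forward 4.1 m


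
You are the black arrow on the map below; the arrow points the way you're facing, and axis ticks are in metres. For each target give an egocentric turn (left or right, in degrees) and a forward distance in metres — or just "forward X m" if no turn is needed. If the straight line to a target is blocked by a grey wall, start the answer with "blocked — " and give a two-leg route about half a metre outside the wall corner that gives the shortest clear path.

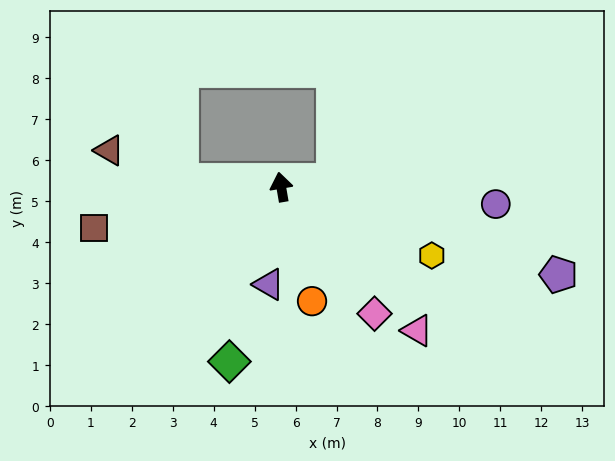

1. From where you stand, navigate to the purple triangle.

turn left 163°, forward 2.4 m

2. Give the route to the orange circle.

turn right 175°, forward 2.9 m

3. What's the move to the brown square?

turn left 93°, forward 4.7 m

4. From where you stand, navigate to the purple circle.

turn right 104°, forward 5.3 m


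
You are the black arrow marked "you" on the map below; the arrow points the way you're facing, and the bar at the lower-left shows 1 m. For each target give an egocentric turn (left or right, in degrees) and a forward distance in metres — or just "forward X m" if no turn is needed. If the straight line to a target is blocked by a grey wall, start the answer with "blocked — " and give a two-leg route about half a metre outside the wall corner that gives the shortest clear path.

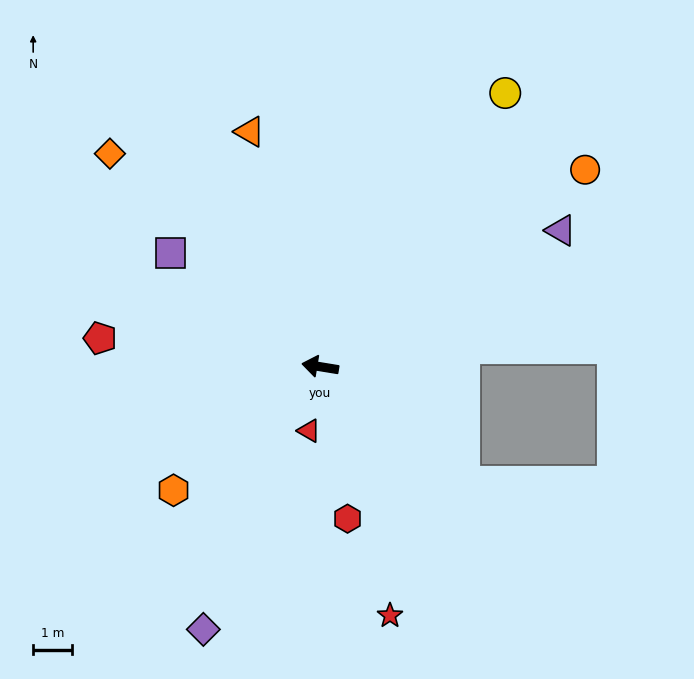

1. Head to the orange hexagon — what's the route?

turn left 49°, forward 4.9 m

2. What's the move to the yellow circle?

turn right 115°, forward 8.5 m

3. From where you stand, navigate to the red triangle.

turn left 89°, forward 1.7 m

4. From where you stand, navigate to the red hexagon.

turn left 109°, forward 4.0 m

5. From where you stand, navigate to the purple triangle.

turn right 141°, forward 7.1 m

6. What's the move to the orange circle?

turn right 134°, forward 8.5 m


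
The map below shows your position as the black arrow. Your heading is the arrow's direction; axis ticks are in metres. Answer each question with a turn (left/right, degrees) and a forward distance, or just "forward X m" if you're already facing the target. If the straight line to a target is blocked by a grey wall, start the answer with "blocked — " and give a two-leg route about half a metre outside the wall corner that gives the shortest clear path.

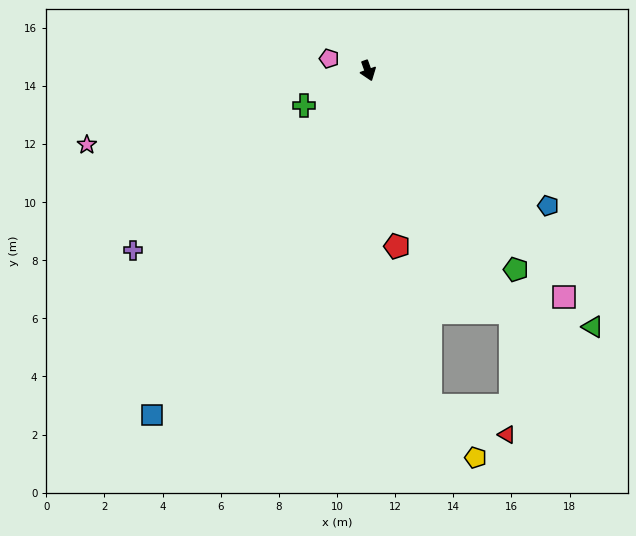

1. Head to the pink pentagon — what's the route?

turn right 127°, forward 1.4 m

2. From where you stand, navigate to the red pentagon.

turn right 10°, forward 6.1 m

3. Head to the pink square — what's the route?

turn left 21°, forward 10.3 m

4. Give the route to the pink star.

turn right 95°, forward 10.0 m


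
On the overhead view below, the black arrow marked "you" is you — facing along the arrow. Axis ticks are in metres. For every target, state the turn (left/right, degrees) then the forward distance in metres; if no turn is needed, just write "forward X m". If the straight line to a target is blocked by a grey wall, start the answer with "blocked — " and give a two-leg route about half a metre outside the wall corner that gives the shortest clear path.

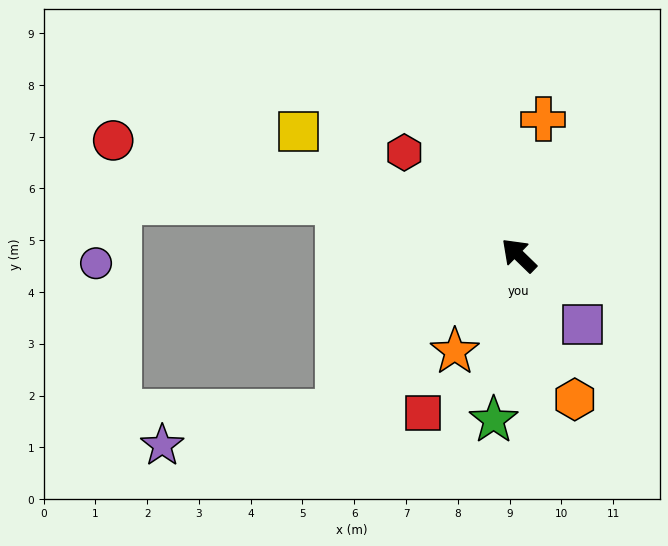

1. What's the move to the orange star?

turn left 100°, forward 2.2 m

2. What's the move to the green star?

turn left 125°, forward 3.2 m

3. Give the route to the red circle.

turn left 28°, forward 8.1 m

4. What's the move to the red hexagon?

turn left 2°, forward 3.0 m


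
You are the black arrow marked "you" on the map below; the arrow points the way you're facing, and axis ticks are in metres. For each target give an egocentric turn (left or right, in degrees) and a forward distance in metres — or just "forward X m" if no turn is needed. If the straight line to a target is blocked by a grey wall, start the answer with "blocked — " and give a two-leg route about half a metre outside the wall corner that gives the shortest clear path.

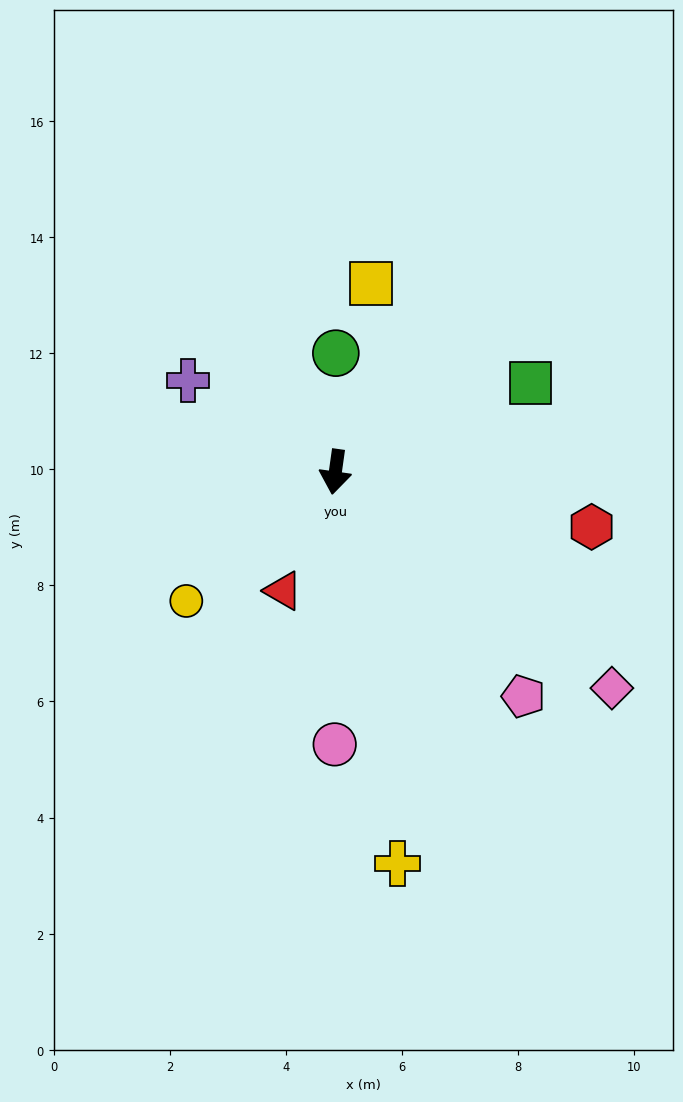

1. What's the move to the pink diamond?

turn left 60°, forward 6.0 m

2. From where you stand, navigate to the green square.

turn left 122°, forward 3.7 m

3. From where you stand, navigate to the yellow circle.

turn right 41°, forward 3.4 m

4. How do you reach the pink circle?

turn left 8°, forward 4.7 m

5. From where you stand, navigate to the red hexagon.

turn left 86°, forward 4.5 m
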